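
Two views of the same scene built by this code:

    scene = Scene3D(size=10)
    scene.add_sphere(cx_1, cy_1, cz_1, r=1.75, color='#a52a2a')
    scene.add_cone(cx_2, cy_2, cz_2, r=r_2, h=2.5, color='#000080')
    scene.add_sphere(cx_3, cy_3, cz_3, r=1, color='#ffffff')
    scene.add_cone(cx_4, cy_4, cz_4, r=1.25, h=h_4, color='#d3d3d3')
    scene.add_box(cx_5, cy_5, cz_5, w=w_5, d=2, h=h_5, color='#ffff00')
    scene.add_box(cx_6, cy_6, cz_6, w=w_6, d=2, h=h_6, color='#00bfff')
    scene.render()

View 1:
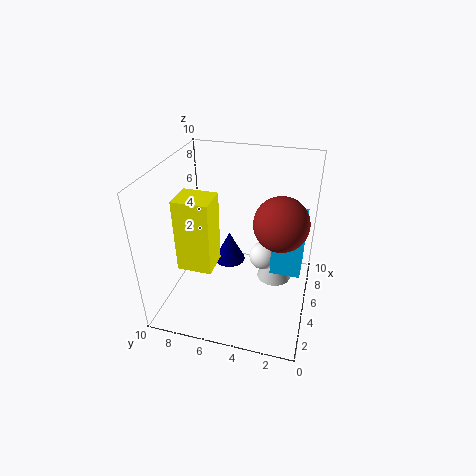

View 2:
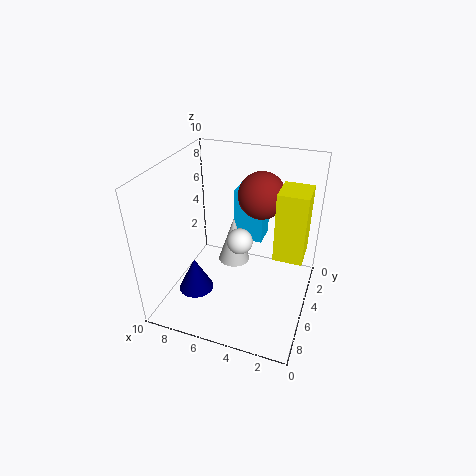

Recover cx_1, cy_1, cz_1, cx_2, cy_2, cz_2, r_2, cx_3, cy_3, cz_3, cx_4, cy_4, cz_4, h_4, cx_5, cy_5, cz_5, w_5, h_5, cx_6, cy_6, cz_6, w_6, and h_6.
cx_1 = 4.25
cy_1 = 2
cz_1 = 7
cx_2 = 7.75
cy_2 = 6.5
cz_2 = 1
r_2 = 1.25
cx_3 = 5.5
cy_3 = 3.25
cz_3 = 3.5
cx_4 = 6.25
cy_4 = 2.5
cz_4 = 1.25
h_4 = 3.75
cx_5 = 0.25
cy_5 = 5.25
cz_5 = 5.5
w_5 = 1.75
h_5 = 4.25
cx_6 = 4
cy_6 = 0.5
cz_6 = 3.25
w_6 = 2.25
h_6 = 4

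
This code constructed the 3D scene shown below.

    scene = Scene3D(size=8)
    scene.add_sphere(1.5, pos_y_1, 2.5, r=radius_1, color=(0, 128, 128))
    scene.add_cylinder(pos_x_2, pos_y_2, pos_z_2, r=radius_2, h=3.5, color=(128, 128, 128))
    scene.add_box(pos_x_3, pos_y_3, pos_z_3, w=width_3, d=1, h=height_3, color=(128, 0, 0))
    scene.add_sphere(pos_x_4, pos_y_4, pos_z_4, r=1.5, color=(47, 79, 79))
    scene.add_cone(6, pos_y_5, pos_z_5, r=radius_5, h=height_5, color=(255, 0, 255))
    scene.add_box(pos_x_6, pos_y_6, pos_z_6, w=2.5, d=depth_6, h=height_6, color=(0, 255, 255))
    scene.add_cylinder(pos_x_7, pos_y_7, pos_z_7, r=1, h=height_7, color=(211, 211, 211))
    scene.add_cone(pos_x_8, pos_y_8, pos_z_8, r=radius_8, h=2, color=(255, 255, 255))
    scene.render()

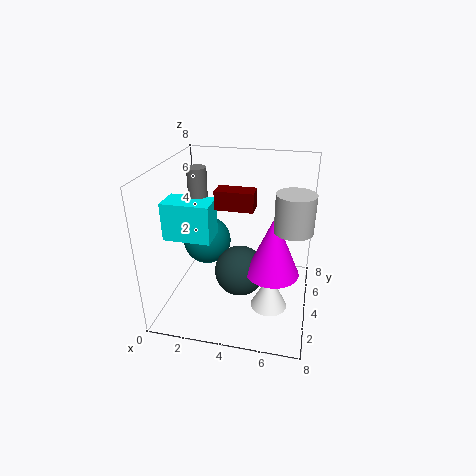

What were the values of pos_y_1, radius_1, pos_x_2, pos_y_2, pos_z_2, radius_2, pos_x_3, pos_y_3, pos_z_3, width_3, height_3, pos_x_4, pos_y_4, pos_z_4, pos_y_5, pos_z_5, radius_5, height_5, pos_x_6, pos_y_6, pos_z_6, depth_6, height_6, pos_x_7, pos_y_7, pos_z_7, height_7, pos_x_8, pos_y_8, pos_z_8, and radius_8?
pos_y_1 = 6; radius_1 = 1.5; pos_x_2 = 2; pos_y_2 = 3.5; pos_z_2 = 4.5; radius_2 = 0.5; pos_x_3 = 3; pos_y_3 = 3; pos_z_3 = 6; width_3 = 2; height_3 = 1; pos_x_4 = 4; pos_y_4 = 4.5; pos_z_4 = 1.5; pos_y_5 = 4; pos_z_5 = 2; radius_5 = 1.5; height_5 = 3.5; pos_x_6 = 0.5; pos_y_6 = 2; pos_z_6 = 4.5; depth_6 = 1.5; height_6 = 2; pos_x_7 = 7; pos_y_7 = 3.5; pos_z_7 = 5; height_7 = 2; pos_x_8 = 6; pos_y_8 = 3; pos_z_8 = 0.5; radius_8 = 1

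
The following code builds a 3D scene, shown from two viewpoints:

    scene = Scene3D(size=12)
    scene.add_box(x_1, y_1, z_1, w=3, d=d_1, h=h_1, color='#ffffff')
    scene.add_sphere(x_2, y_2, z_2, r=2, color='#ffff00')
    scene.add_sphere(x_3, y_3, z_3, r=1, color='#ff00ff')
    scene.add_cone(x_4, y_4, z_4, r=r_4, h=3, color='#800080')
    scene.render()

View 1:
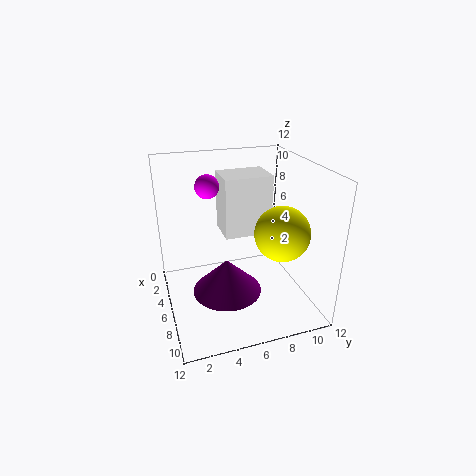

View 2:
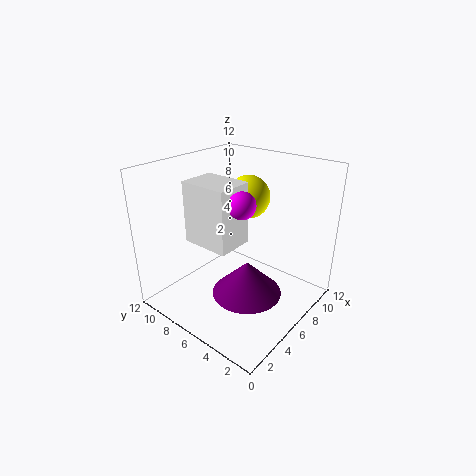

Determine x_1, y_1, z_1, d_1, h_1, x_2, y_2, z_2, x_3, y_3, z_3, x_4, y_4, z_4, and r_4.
x_1 = 3
y_1 = 5
z_1 = 6
d_1 = 4
h_1 = 5
x_2 = 10
y_2 = 8
z_2 = 8
x_3 = 4
y_3 = 4
z_3 = 10
x_4 = 6
y_4 = 5
z_4 = 1
r_4 = 3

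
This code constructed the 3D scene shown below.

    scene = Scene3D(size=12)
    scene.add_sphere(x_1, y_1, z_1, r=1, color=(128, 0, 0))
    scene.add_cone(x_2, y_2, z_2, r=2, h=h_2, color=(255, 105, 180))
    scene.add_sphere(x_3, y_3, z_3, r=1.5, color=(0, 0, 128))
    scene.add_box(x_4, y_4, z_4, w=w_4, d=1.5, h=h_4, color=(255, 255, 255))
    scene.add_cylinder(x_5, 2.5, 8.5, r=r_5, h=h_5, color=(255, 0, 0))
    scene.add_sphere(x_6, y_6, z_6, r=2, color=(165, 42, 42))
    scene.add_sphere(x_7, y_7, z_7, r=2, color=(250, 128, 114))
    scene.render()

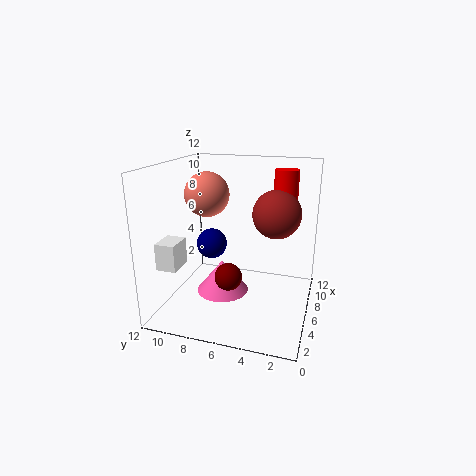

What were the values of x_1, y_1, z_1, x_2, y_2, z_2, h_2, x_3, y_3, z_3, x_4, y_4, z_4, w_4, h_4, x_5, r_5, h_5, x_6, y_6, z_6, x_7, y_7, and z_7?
x_1 = 2
y_1 = 5.5
z_1 = 4.5
x_2 = 3.5
y_2 = 6.5
z_2 = 2.5
h_2 = 2.5
x_3 = 10
y_3 = 10
z_3 = 3.5
x_4 = 0.5
y_4 = 9
z_4 = 5
w_4 = 2
h_4 = 2
x_5 = 8
r_5 = 1
h_5 = 3
x_6 = 7
y_6 = 3
z_6 = 8
x_7 = 8
y_7 = 9.5
z_7 = 9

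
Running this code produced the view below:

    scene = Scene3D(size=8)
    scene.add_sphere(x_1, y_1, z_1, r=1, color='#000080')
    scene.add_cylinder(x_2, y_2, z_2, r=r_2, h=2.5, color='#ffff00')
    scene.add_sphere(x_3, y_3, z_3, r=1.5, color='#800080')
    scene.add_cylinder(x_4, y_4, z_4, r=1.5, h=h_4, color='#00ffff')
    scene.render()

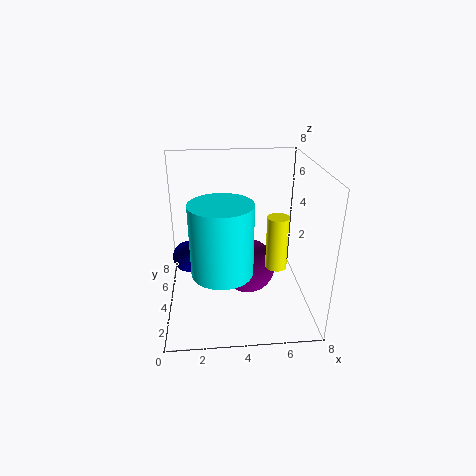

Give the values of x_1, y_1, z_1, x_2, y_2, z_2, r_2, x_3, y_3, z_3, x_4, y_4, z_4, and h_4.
x_1 = 1; y_1 = 6.5; z_1 = 1.5; x_2 = 5.5; y_2 = 1; z_2 = 4; r_2 = 0.5; x_3 = 4.5; y_3 = 3.5; z_3 = 2.5; x_4 = 3; y_4 = 1.5; z_4 = 3.5; h_4 = 3.5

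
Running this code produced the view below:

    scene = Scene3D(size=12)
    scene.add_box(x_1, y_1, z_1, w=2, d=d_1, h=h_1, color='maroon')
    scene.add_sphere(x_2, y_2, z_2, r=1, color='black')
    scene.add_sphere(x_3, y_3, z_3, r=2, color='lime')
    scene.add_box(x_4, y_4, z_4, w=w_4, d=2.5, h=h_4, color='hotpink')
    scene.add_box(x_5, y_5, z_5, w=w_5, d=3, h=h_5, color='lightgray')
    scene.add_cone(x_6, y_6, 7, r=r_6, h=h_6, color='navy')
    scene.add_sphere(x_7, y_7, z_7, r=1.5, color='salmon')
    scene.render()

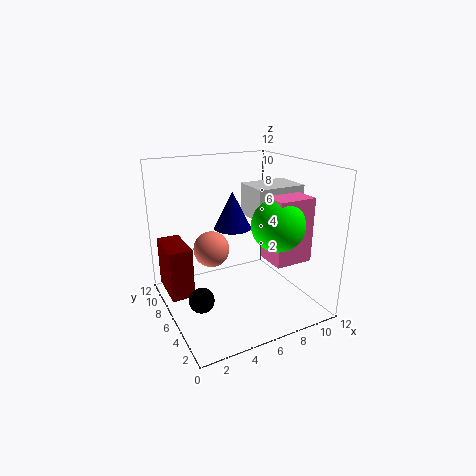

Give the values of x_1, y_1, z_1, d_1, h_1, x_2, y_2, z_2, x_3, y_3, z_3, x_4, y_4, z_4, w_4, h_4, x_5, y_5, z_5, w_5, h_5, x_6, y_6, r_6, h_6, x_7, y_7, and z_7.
x_1 = 0.5
y_1 = 7.5
z_1 = 0.5
d_1 = 4
h_1 = 4.5
x_2 = 2
y_2 = 4.5
z_2 = 2
x_3 = 7.5
y_3 = 2.5
z_3 = 8
x_4 = 7
y_4 = 1.5
z_4 = 5
w_4 = 3
h_4 = 5
x_5 = 6.5
y_5 = 3.5
z_5 = 8
w_5 = 4
h_5 = 2.5
x_6 = 5.5
y_6 = 6
r_6 = 1.5
h_6 = 3
x_7 = 4
y_7 = 7
z_7 = 5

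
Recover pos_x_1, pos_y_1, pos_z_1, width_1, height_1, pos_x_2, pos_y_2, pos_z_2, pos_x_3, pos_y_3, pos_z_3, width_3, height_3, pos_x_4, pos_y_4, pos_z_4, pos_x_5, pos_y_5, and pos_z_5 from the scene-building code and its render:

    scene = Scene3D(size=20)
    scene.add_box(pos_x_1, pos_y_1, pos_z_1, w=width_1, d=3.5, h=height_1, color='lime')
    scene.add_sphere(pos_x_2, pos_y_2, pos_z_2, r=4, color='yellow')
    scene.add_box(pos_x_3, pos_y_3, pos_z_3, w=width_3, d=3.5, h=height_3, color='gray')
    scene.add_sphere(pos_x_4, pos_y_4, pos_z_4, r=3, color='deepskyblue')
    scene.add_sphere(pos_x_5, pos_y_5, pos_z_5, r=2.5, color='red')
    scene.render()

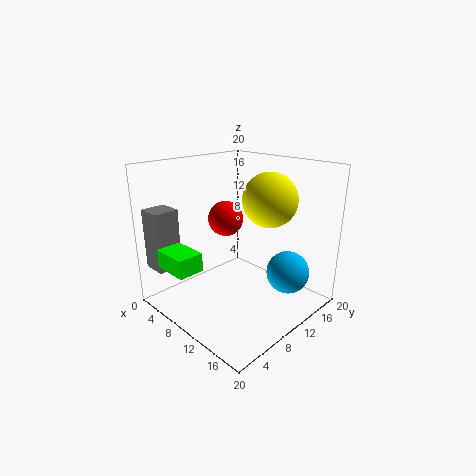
pos_x_1 = 4.5, pos_y_1 = 0.5, pos_z_1 = 7, width_1 = 5, height_1 = 2.5, pos_x_2 = 11, pos_y_2 = 15.5, pos_z_2 = 14.5, pos_x_3 = 0.5, pos_y_3 = 1, pos_z_3 = 5.5, width_3 = 3.5, height_3 = 8.5, pos_x_4 = 15.5, pos_y_4 = 14.5, pos_z_4 = 5, pos_x_5 = 7, pos_y_5 = 10.5, pos_z_5 = 12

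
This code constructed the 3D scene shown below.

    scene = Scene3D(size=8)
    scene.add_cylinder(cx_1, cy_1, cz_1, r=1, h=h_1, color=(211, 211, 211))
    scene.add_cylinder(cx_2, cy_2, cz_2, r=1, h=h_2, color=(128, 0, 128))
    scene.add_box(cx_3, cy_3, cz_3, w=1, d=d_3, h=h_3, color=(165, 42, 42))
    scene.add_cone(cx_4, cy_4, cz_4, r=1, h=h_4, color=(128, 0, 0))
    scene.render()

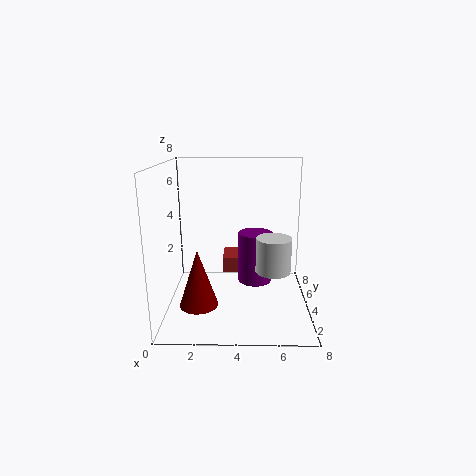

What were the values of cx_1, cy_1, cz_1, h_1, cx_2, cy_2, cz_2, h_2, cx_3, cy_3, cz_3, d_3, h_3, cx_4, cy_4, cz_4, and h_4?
cx_1 = 6; cy_1 = 4; cz_1 = 2; h_1 = 2; cx_2 = 5; cy_2 = 5; cz_2 = 1; h_2 = 3; cx_3 = 3; cy_3 = 6; cz_3 = 1; d_3 = 2; h_3 = 1; cx_4 = 2; cy_4 = 2; cz_4 = 1; h_4 = 3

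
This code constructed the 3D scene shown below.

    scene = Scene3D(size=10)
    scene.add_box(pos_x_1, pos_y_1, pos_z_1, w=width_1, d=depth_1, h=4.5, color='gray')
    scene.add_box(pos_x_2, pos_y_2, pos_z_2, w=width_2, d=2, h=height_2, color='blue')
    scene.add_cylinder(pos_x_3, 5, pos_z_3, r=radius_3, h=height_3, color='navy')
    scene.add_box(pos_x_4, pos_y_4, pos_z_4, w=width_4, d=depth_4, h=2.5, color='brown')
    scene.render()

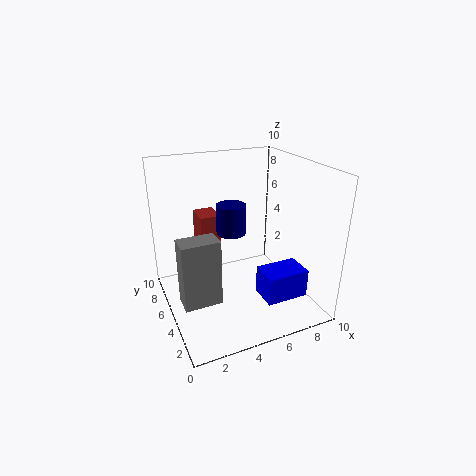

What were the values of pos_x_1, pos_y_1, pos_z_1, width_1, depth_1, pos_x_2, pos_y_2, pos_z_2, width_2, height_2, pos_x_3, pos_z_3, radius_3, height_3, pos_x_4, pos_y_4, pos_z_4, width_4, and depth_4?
pos_x_1 = 0.5; pos_y_1 = 3; pos_z_1 = 1.5; width_1 = 2.5; depth_1 = 1.5; pos_x_2 = 6; pos_y_2 = 2; pos_z_2 = 1; width_2 = 3; height_2 = 2; pos_x_3 = 4.5; pos_z_3 = 5.5; radius_3 = 1; height_3 = 2; pos_x_4 = 3; pos_y_4 = 7; pos_z_4 = 3.5; width_4 = 1.5; depth_4 = 2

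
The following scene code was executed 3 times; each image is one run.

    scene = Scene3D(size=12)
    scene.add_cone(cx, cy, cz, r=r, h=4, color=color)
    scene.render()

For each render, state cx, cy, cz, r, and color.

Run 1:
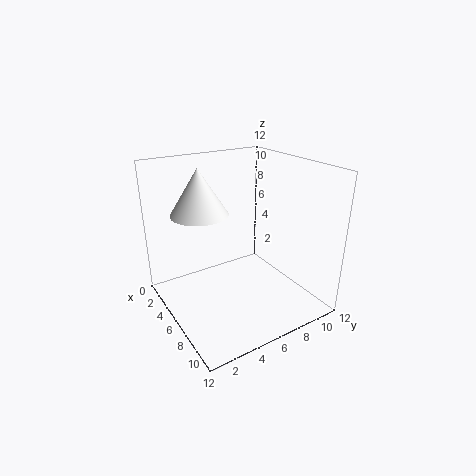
cx = 3
cy = 4
cz = 7.5
r = 2.5
color = 'white'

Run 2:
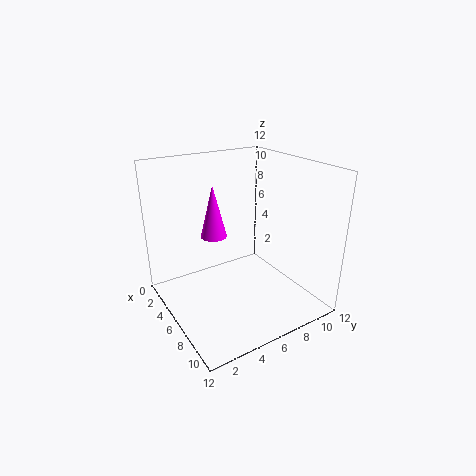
cx = 6.5
cy = 3.5
cz = 7
r = 1
color = 'magenta'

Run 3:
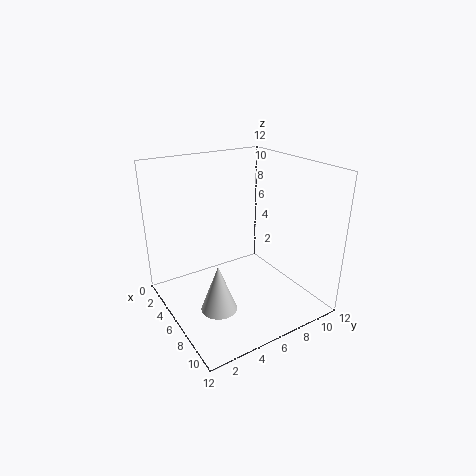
cx = 7
cy = 3.5
cz = 0.5
r = 1.5
color = 'lightgray'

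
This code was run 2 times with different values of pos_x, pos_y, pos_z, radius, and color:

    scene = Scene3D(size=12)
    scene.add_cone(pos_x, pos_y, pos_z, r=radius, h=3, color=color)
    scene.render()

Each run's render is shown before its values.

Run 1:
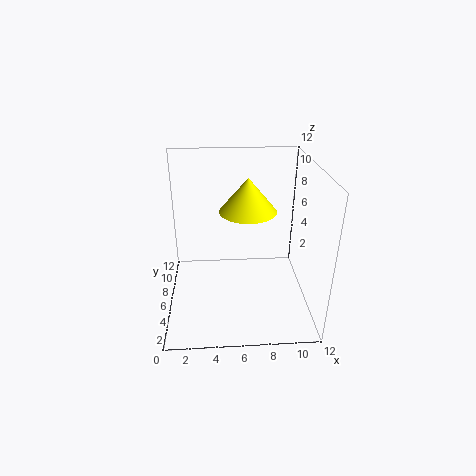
pos_x = 7, pos_y = 8, pos_z = 7.5, radius = 2.5, color = 'yellow'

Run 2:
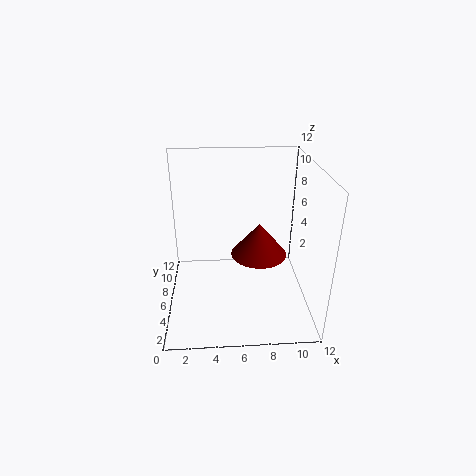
pos_x = 8, pos_y = 7.5, pos_z = 3.5, radius = 2.5, color = 'maroon'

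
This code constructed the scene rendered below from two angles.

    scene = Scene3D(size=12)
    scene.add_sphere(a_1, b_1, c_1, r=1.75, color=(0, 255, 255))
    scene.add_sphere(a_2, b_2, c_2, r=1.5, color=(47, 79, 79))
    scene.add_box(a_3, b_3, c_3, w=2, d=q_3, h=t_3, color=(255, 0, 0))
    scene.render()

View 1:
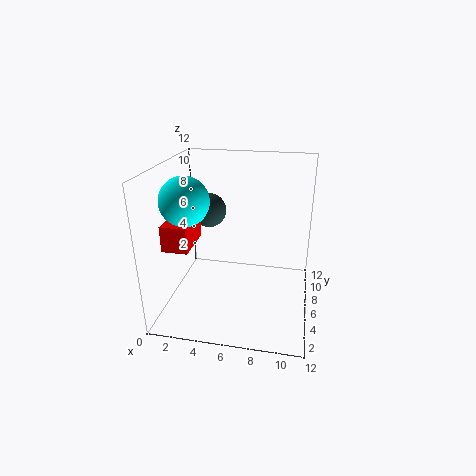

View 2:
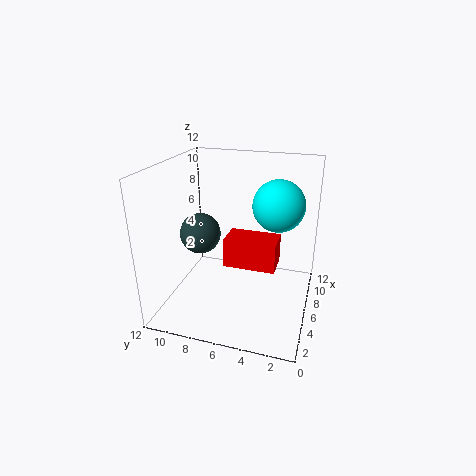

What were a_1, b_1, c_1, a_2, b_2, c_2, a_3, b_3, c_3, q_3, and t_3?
a_1 = 3
b_1 = 2.25
c_1 = 10.25
a_2 = 3
b_2 = 8
c_2 = 7.5
a_3 = 1
b_3 = 2
c_3 = 6.25
q_3 = 3.5
t_3 = 2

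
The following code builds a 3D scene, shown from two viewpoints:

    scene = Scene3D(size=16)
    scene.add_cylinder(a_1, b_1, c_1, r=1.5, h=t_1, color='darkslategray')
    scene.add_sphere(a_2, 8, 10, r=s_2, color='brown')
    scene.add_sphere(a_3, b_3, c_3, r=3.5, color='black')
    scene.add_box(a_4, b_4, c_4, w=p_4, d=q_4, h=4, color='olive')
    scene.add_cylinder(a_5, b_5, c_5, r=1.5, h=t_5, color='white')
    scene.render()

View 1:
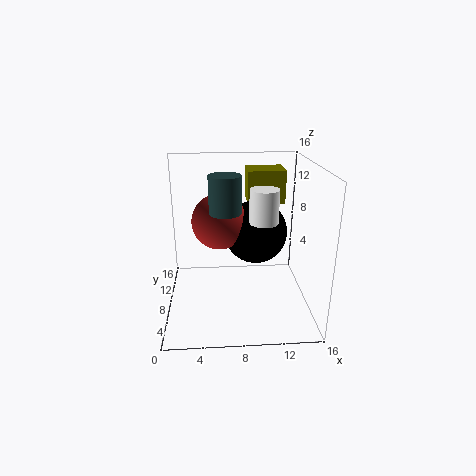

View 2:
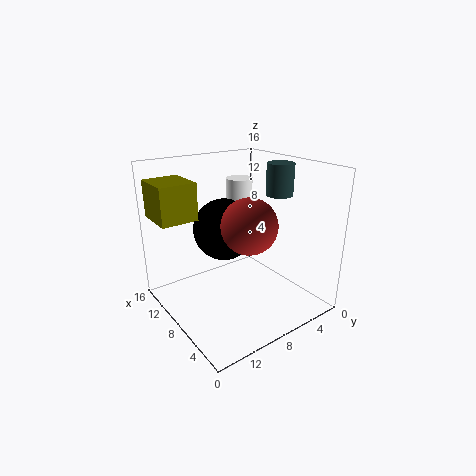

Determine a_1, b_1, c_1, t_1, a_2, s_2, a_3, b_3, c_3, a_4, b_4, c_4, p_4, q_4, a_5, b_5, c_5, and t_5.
a_1 = 6.5; b_1 = 3.5; c_1 = 12.5; t_1 = 3.5; a_2 = 6; s_2 = 3; a_3 = 10; b_3 = 8.5; c_3 = 8.5; a_4 = 9.5; b_4 = 12; c_4 = 10.5; p_4 = 4.5; q_4 = 4; a_5 = 10.5; b_5 = 6; c_5 = 10.5; t_5 = 3.5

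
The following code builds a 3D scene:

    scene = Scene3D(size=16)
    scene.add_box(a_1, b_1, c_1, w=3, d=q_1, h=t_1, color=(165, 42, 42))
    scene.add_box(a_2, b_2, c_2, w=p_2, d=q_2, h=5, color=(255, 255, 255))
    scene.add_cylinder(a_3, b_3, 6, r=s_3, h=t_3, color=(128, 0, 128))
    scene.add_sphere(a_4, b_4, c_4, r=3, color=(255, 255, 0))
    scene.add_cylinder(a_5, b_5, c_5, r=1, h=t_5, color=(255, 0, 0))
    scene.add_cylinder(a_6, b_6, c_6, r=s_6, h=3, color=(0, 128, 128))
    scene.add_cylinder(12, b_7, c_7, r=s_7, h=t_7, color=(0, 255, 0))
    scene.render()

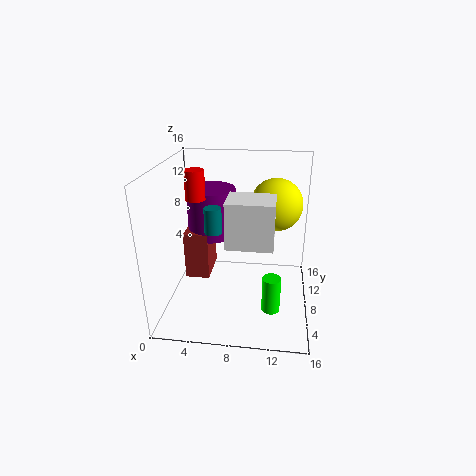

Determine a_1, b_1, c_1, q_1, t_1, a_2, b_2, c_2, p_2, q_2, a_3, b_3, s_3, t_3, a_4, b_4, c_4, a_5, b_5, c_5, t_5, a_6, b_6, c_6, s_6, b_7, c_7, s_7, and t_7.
a_1 = 1
b_1 = 10
c_1 = 1
q_1 = 5
t_1 = 6
a_2 = 7
b_2 = 5
c_2 = 8
p_2 = 5
q_2 = 4
a_3 = 4
b_3 = 13
s_3 = 3
t_3 = 6
a_4 = 12
b_4 = 11
c_4 = 11
a_5 = 4
b_5 = 6
c_5 = 13
t_5 = 3
a_6 = 5
b_6 = 9
c_6 = 8
s_6 = 1
b_7 = 5
c_7 = 1
s_7 = 1
t_7 = 4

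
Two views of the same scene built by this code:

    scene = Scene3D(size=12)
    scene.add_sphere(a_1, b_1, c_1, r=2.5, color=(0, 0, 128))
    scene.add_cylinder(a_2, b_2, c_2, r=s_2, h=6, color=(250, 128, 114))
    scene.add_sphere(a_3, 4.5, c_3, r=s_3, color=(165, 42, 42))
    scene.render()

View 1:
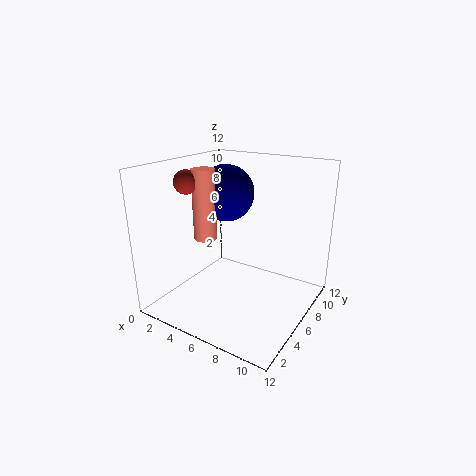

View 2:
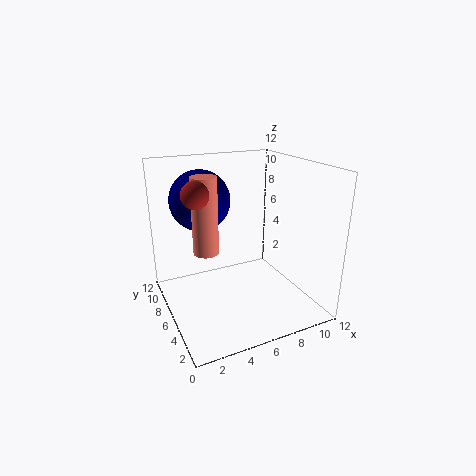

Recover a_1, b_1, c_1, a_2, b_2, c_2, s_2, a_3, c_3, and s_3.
a_1 = 3.5
b_1 = 8
c_1 = 9
a_2 = 3
b_2 = 5.5
c_2 = 5.5
s_2 = 1
a_3 = 2
c_3 = 10.5
s_3 = 1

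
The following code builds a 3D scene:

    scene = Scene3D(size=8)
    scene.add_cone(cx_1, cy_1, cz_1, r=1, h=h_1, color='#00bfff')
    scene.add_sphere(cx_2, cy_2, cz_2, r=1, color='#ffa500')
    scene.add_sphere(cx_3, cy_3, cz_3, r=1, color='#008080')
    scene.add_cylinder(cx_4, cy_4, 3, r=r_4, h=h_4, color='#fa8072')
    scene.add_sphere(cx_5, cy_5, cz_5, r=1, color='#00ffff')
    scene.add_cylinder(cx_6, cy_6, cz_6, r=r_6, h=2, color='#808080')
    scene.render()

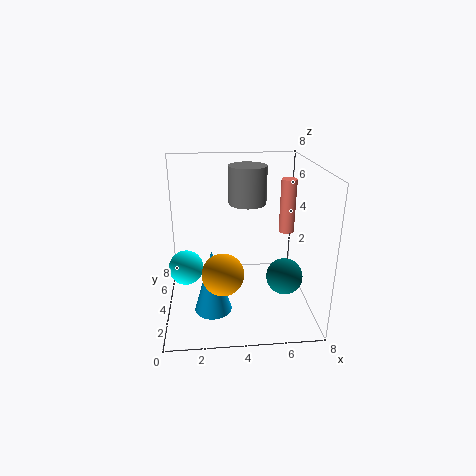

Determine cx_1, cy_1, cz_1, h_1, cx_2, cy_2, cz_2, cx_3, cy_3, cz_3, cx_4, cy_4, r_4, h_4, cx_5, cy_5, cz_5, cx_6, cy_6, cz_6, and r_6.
cx_1 = 2.5; cy_1 = 2.5; cz_1 = 0.5; h_1 = 3.5; cx_2 = 3; cy_2 = 1; cz_2 = 3.5; cx_3 = 6.5; cy_3 = 3; cz_3 = 2; cx_4 = 7.5; cy_4 = 7; r_4 = 0.5; h_4 = 3.5; cx_5 = 1; cy_5 = 4.5; cz_5 = 2; cx_6 = 4.5; cy_6 = 4; cz_6 = 6; r_6 = 1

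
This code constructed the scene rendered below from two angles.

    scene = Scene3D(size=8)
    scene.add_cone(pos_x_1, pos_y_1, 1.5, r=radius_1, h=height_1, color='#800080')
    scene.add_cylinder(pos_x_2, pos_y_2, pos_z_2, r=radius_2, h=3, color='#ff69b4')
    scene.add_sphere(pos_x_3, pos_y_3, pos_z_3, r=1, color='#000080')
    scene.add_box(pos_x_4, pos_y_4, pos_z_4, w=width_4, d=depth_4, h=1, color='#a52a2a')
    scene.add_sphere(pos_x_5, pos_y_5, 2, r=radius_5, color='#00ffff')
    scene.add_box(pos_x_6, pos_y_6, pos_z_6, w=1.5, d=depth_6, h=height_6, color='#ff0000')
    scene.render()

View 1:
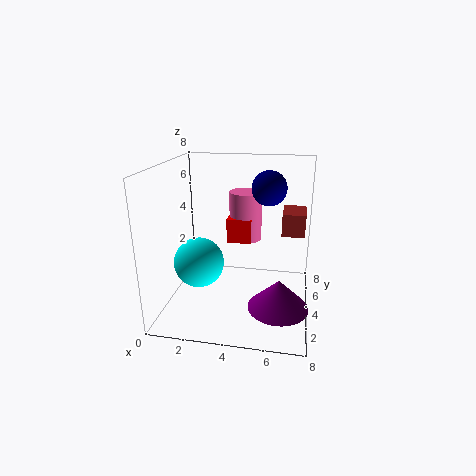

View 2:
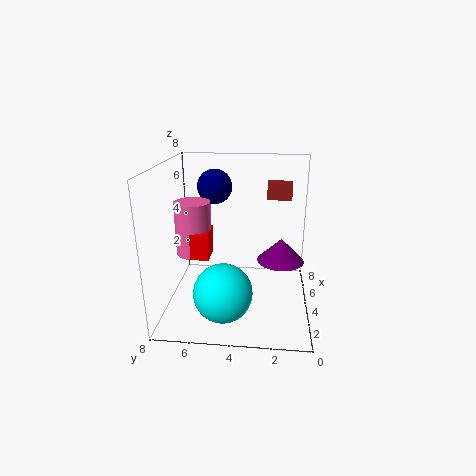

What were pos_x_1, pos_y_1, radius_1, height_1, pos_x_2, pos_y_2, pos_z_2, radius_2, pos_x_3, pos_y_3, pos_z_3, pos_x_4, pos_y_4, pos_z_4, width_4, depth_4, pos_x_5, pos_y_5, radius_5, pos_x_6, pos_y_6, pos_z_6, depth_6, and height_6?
pos_x_1 = 6.5
pos_y_1 = 1.5
radius_1 = 1.5
height_1 = 1.5
pos_x_2 = 4
pos_y_2 = 6.5
pos_z_2 = 3
radius_2 = 1
pos_x_3 = 5.5
pos_y_3 = 5.5
pos_z_3 = 6.5
pos_x_4 = 6.5
pos_y_4 = 1
pos_z_4 = 5.5
width_4 = 1
depth_4 = 1.5
pos_x_5 = 1.5
pos_y_5 = 4.5
radius_5 = 1.5
pos_x_6 = 3
pos_y_6 = 5.5
pos_z_6 = 3
depth_6 = 1
height_6 = 1.5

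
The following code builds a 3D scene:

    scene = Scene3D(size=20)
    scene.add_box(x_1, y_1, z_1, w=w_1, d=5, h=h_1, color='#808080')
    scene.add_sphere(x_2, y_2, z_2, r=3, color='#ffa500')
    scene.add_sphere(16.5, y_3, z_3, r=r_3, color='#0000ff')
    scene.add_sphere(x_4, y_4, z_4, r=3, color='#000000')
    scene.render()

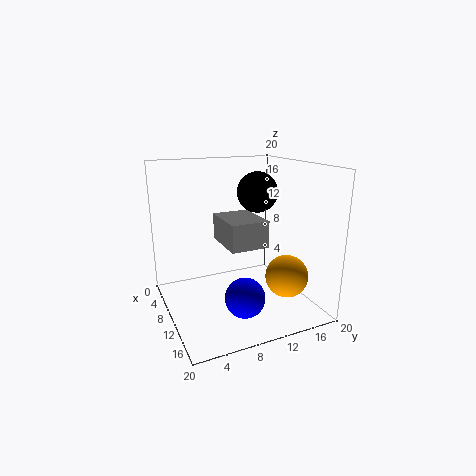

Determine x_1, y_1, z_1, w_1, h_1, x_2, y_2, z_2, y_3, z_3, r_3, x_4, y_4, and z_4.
x_1 = 8.5, y_1 = 7, z_1 = 10, w_1 = 6.5, h_1 = 3.5, x_2 = 13.5, y_2 = 16, z_2 = 4.5, y_3 = 8, z_3 = 4.5, r_3 = 2.5, x_4 = 7, y_4 = 14.5, z_4 = 15.5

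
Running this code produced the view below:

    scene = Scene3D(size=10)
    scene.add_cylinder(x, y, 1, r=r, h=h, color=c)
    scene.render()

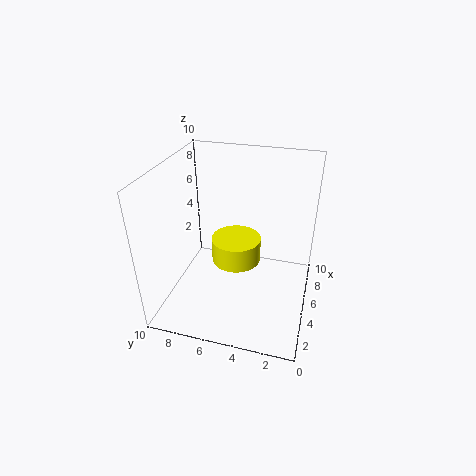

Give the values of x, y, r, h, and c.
x = 8, y = 6, r = 2, h = 2, c = 'yellow'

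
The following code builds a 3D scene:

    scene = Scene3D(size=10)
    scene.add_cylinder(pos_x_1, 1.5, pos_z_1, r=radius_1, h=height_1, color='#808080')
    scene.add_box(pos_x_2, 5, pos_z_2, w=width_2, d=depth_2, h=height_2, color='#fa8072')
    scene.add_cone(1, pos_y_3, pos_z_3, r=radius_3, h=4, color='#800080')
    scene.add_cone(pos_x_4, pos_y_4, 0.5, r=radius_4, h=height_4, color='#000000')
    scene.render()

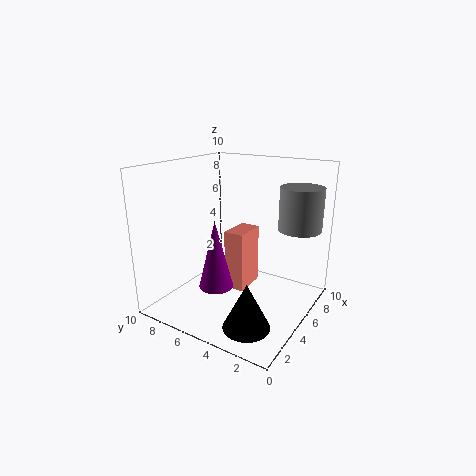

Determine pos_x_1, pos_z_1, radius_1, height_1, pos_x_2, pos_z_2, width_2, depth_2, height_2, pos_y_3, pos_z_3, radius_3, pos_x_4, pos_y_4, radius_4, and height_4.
pos_x_1 = 7.5, pos_z_1 = 5.5, radius_1 = 1.5, height_1 = 3, pos_x_2 = 5.5, pos_z_2 = 0.5, width_2 = 2.5, depth_2 = 1.5, height_2 = 4.5, pos_y_3 = 4, pos_z_3 = 3.5, radius_3 = 1, pos_x_4 = 2, pos_y_4 = 2.5, radius_4 = 1.5, height_4 = 3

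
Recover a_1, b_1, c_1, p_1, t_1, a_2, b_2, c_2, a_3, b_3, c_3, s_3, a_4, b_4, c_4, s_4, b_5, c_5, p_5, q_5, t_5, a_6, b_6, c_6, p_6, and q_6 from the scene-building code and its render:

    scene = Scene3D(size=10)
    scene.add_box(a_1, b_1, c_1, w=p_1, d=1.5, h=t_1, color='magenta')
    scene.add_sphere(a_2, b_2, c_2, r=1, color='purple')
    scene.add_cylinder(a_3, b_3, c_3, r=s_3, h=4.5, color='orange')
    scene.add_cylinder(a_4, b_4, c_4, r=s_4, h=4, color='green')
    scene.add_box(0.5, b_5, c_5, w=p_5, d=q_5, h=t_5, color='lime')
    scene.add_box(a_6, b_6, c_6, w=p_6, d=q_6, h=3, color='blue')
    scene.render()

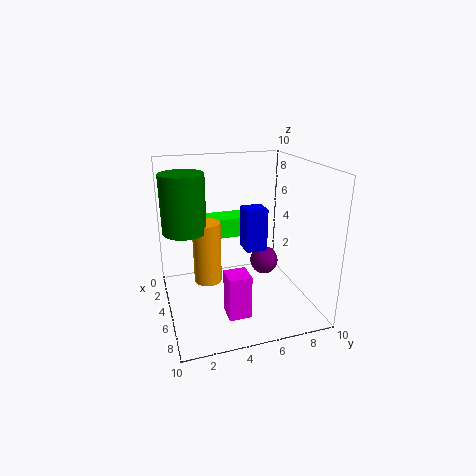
a_1 = 6.5; b_1 = 3.5; c_1 = 0.5; p_1 = 1.5; t_1 = 3; a_2 = 5; b_2 = 7; c_2 = 3; a_3 = 4; b_3 = 3; c_3 = 1.5; s_3 = 1; a_4 = 4; b_4 = 1.5; c_4 = 5.5; s_4 = 1.5; b_5 = 3.5; c_5 = 4; p_5 = 2; q_5 = 3.5; t_5 = 1.5; a_6 = 4; b_6 = 5.5; c_6 = 4; p_6 = 1.5; q_6 = 1.5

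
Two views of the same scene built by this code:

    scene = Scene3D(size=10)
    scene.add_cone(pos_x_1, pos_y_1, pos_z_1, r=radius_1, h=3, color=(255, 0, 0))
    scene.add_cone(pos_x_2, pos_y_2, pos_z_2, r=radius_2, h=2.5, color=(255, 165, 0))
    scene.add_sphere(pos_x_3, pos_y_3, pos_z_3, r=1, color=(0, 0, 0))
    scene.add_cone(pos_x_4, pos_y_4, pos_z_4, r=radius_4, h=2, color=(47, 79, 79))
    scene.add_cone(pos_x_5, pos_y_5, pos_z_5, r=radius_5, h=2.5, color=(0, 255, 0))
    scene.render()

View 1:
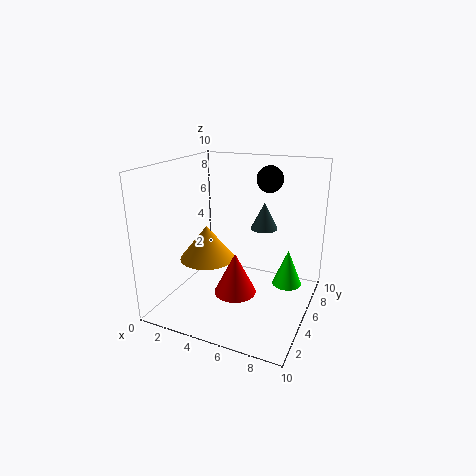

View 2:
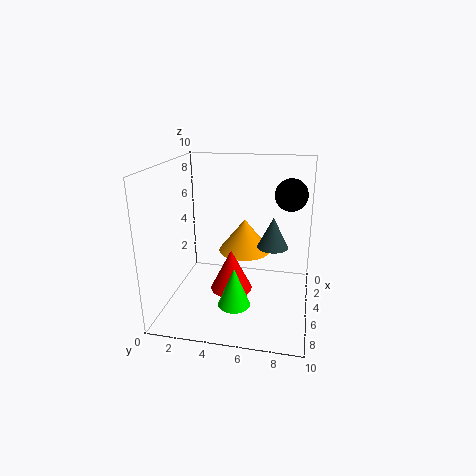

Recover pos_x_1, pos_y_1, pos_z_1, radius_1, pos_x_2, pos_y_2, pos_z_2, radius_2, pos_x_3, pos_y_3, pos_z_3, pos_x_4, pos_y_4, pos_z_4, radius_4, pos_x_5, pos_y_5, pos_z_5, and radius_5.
pos_x_1 = 5; pos_y_1 = 4.5; pos_z_1 = 1; radius_1 = 1.5; pos_x_2 = 2.5; pos_y_2 = 5; pos_z_2 = 3; radius_2 = 2; pos_x_3 = 6; pos_y_3 = 8.5; pos_z_3 = 8.5; pos_x_4 = 6; pos_y_4 = 7.5; pos_z_4 = 5; radius_4 = 1; pos_x_5 = 8.5; pos_y_5 = 5.5; pos_z_5 = 2; radius_5 = 1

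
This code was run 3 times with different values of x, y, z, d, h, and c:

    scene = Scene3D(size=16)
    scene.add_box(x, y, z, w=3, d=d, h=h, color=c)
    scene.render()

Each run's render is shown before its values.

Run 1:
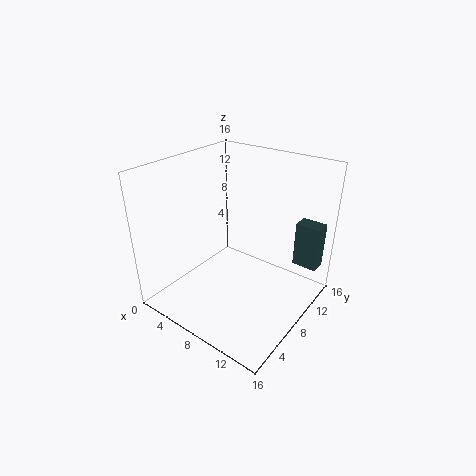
x = 12; y = 14; z = 3; d = 2; h = 5.5; c = 'darkslategray'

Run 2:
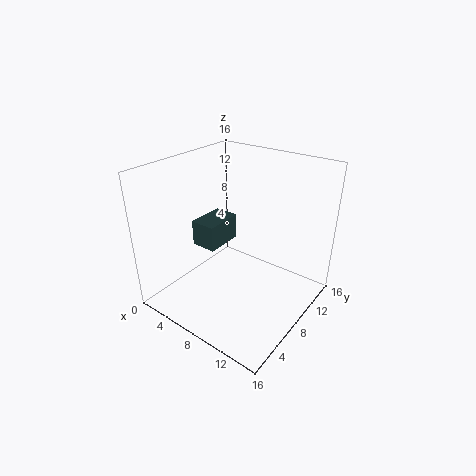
x = 2.5; y = 6.5; z = 6; d = 4.5; h = 3; c = 'darkslategray'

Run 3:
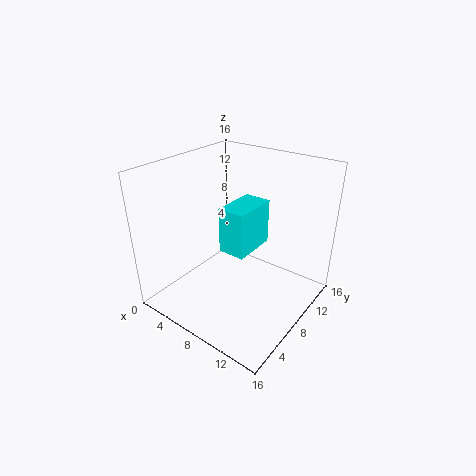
x = 7; y = 6; z = 7; d = 5; h = 5; c = 'cyan'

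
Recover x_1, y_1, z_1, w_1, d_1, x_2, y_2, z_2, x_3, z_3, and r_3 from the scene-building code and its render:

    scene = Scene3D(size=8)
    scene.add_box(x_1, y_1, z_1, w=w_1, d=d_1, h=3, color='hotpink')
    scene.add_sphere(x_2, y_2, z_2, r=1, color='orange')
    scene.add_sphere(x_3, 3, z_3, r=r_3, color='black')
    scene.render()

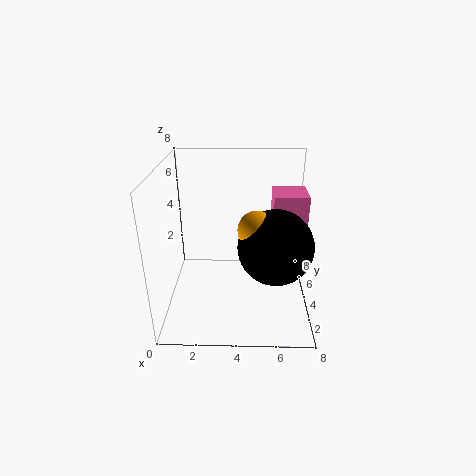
x_1 = 6, y_1 = 5, z_1 = 3, w_1 = 2, d_1 = 2, x_2 = 5, y_2 = 3, z_2 = 5, x_3 = 6, z_3 = 4, r_3 = 2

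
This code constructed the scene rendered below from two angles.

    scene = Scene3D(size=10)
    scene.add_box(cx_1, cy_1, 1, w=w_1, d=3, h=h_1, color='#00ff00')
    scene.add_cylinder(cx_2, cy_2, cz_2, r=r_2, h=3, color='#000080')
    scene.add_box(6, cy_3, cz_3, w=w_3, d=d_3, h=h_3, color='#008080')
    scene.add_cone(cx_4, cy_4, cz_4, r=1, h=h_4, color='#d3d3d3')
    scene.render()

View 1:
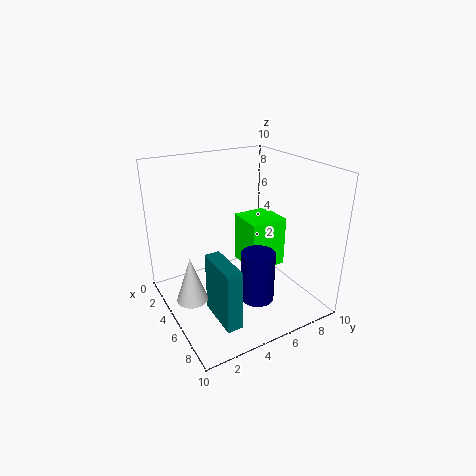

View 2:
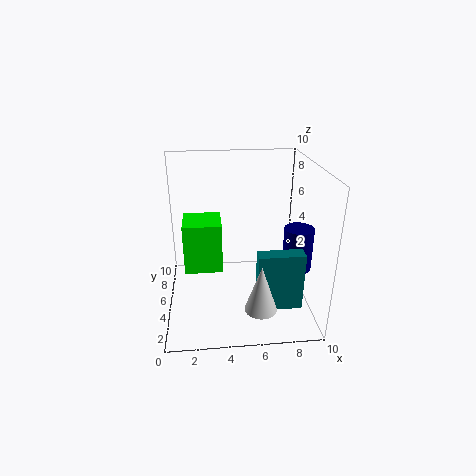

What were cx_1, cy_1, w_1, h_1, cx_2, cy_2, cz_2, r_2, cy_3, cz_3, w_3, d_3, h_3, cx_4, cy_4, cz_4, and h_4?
cx_1 = 1, cy_1 = 7, w_1 = 3, h_1 = 4, cx_2 = 9, cy_2 = 4, cz_2 = 3, r_2 = 1, cy_3 = 2, cz_3 = 1, w_3 = 3, d_3 = 1, h_3 = 4, cx_4 = 6, cy_4 = 1, cz_4 = 2, h_4 = 3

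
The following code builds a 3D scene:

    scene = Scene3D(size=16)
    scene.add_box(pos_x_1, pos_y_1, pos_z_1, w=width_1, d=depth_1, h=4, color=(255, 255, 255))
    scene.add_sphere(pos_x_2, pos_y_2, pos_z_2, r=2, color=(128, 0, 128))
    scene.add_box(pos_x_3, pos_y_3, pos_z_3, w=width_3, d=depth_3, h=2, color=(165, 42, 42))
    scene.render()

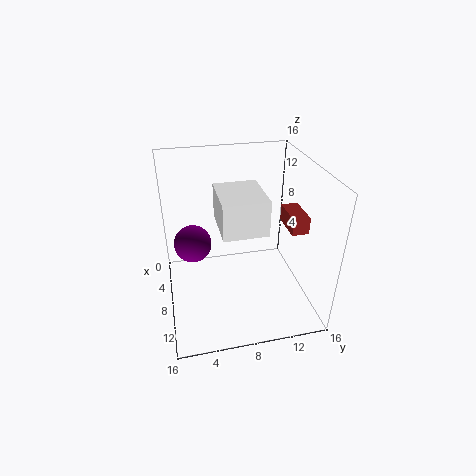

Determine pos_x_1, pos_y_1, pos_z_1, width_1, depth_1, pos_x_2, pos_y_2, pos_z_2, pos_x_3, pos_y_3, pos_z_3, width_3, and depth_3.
pos_x_1 = 4
pos_y_1 = 6
pos_z_1 = 9
width_1 = 6
depth_1 = 5
pos_x_2 = 8
pos_y_2 = 3
pos_z_2 = 8
pos_x_3 = 5
pos_y_3 = 14
pos_z_3 = 8
width_3 = 4
depth_3 = 2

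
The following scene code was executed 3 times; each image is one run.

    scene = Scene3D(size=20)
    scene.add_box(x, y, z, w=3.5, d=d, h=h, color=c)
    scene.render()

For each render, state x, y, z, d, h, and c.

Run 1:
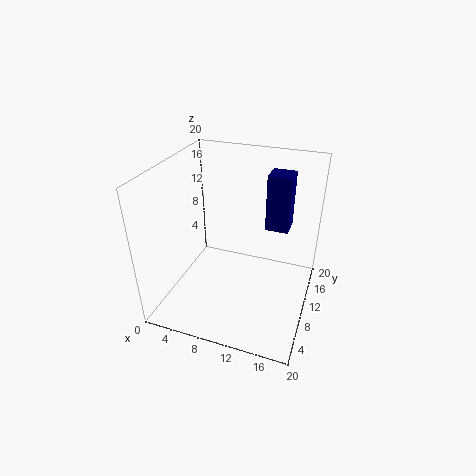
x = 12.5
y = 15
z = 9
d = 3.5
h = 8.5
c = 'navy'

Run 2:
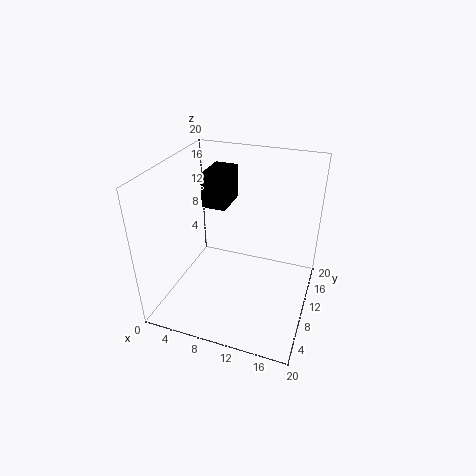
x = 4
y = 11.5
z = 13
d = 5.5
h = 5
c = 'black'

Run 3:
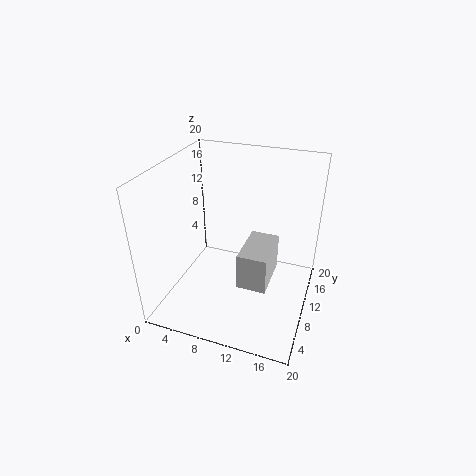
x = 12.5
y = 2.5
z = 8
d = 6
h = 4.5
c = 'lightgray'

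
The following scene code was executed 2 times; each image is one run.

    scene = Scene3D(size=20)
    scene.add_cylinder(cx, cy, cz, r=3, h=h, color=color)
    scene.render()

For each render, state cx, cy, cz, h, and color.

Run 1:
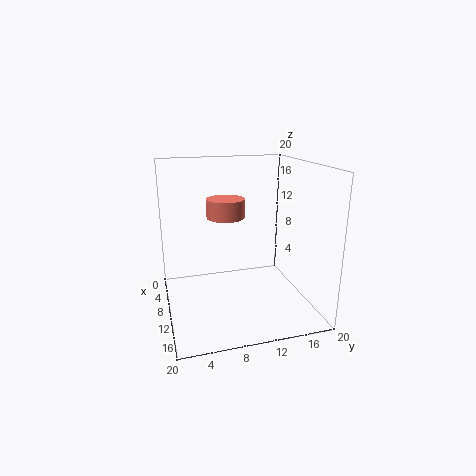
cx = 3
cy = 10
cz = 11
h = 3
color = 'salmon'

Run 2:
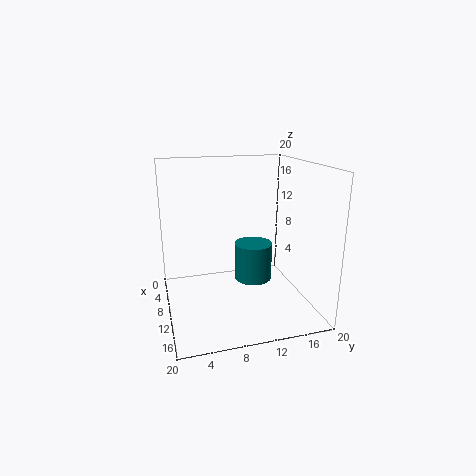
cx = 5
cy = 14
cz = 1
h = 6
color = 'teal'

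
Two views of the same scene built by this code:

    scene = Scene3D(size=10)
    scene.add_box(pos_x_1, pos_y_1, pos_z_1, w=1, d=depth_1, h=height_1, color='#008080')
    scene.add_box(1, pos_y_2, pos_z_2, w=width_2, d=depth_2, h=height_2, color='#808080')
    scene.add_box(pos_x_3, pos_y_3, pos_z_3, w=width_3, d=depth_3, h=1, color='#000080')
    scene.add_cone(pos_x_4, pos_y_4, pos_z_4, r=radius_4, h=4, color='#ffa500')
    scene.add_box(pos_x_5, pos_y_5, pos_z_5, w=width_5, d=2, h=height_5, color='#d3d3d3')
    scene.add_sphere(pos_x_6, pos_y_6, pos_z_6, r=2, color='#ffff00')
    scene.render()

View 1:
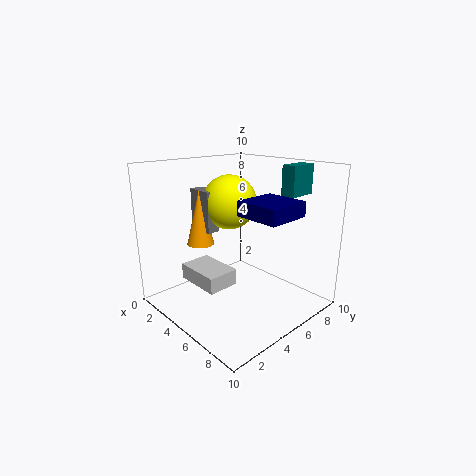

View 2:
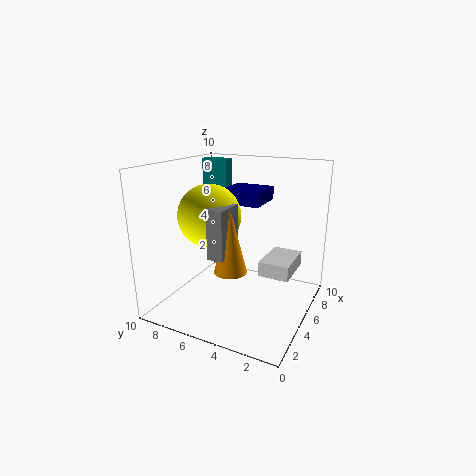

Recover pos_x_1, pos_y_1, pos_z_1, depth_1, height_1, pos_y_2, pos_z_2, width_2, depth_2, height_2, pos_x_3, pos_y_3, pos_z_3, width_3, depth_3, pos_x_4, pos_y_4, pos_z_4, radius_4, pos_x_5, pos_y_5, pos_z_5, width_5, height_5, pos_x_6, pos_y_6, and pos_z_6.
pos_x_1 = 7; pos_y_1 = 7; pos_z_1 = 8; depth_1 = 2; height_1 = 2; pos_y_2 = 4; pos_z_2 = 5; width_2 = 2; depth_2 = 1; height_2 = 3; pos_x_3 = 6; pos_y_3 = 4; pos_z_3 = 7; width_3 = 3; depth_3 = 3; pos_x_4 = 2; pos_y_4 = 4; pos_z_4 = 4; radius_4 = 1; pos_x_5 = 4; pos_y_5 = 1; pos_z_5 = 3; width_5 = 3; height_5 = 1; pos_x_6 = 3; pos_y_6 = 6; pos_z_6 = 7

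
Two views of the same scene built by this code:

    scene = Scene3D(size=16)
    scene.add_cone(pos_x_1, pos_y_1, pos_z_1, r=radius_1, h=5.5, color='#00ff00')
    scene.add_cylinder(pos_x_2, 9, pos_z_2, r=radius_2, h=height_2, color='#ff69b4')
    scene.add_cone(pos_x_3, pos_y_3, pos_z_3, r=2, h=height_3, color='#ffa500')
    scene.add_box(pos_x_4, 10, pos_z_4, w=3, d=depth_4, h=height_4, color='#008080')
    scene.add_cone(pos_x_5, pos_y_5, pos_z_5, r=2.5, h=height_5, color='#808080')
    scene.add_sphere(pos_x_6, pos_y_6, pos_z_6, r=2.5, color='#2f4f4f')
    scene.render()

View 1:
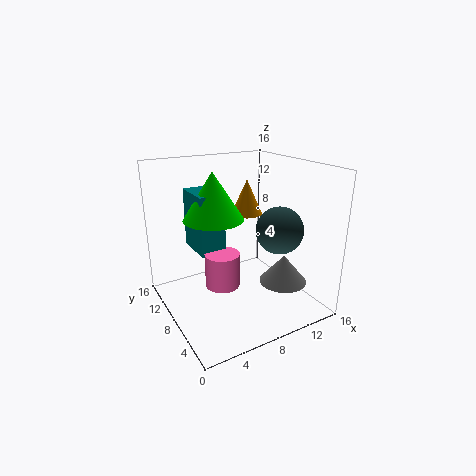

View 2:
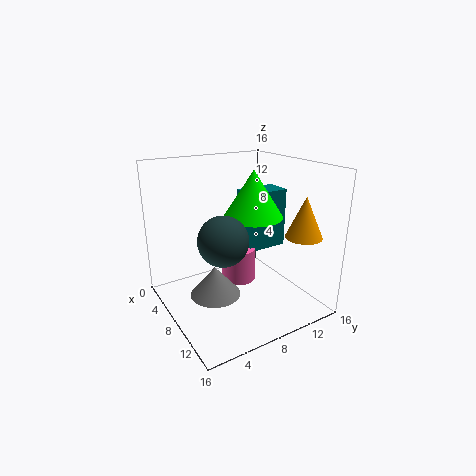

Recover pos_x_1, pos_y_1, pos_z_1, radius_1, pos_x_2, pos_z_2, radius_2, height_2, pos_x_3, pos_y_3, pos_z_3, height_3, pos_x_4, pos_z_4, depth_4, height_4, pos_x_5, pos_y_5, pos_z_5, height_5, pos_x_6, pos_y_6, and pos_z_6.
pos_x_1 = 6.5
pos_y_1 = 11
pos_z_1 = 9.5
radius_1 = 3.5
pos_x_2 = 6.5
pos_z_2 = 2
radius_2 = 2
height_2 = 4
pos_x_3 = 12.5
pos_y_3 = 13.5
pos_z_3 = 8.5
height_3 = 4.5
pos_x_4 = 4.5
pos_z_4 = 5.5
depth_4 = 5
height_4 = 7
pos_x_5 = 11
pos_y_5 = 3.5
pos_z_5 = 4
height_5 = 3
pos_x_6 = 11
pos_y_6 = 4.5
pos_z_6 = 9.5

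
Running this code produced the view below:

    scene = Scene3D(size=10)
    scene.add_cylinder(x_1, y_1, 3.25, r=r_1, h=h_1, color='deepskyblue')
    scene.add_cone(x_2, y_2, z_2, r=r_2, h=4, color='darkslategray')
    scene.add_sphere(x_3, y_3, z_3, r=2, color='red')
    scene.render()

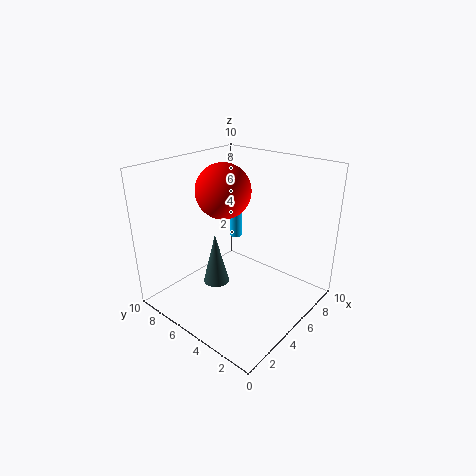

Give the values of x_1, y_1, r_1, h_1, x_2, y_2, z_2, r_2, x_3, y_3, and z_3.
x_1 = 8
y_1 = 7.75
r_1 = 0.5
h_1 = 4.25
x_2 = 5
y_2 = 7.25
z_2 = 0.5
r_2 = 1
x_3 = 5.75
y_3 = 7
z_3 = 7.75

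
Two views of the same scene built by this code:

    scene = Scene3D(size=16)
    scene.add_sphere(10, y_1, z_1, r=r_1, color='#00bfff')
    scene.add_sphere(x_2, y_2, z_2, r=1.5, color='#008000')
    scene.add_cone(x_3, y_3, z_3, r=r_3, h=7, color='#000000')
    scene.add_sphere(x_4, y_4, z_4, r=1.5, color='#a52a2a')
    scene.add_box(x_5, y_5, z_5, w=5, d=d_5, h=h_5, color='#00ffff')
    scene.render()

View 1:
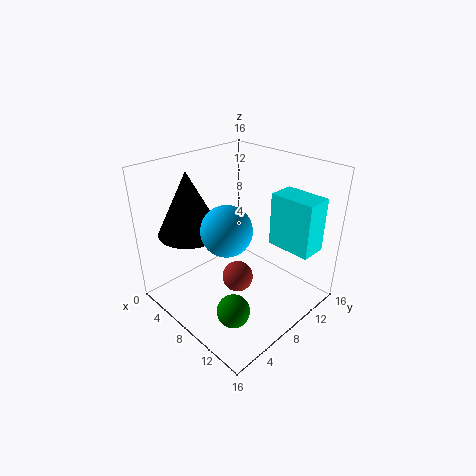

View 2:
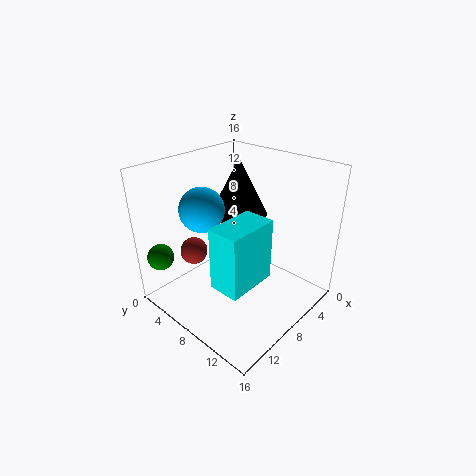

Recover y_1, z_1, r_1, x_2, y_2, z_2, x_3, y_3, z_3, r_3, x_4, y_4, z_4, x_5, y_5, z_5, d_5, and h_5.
y_1 = 4.5, z_1 = 11, r_1 = 2.5, x_2 = 14, y_2 = 1.5, z_2 = 5.5, x_3 = 4, y_3 = 4.5, z_3 = 8.5, r_3 = 3.5, x_4 = 11.5, y_4 = 4.5, z_4 = 6.5, x_5 = 10, y_5 = 11, z_5 = 7, d_5 = 3, h_5 = 6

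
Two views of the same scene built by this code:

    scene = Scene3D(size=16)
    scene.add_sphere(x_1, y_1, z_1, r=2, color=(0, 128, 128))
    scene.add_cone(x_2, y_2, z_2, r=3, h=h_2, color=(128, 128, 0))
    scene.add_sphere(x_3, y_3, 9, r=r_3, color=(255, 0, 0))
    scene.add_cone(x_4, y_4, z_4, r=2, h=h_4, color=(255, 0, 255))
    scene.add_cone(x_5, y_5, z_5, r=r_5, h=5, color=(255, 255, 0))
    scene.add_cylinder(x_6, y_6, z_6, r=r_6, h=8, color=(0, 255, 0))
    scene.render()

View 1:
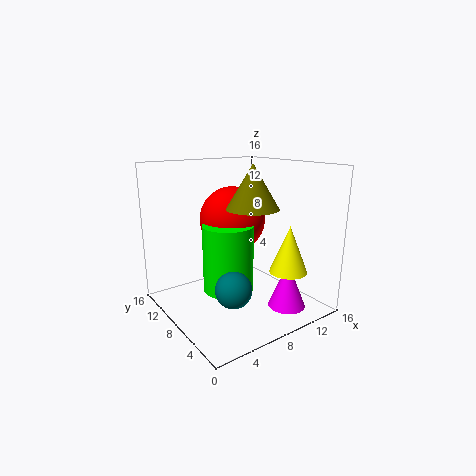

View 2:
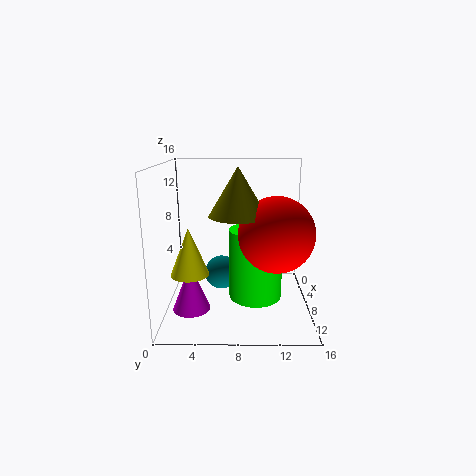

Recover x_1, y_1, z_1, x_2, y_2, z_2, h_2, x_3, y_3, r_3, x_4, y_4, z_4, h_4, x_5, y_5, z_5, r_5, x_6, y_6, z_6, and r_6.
x_1 = 6, y_1 = 6, z_1 = 3, x_2 = 10, y_2 = 8, z_2 = 11, h_2 = 5, x_3 = 10, y_3 = 12, r_3 = 4, x_4 = 11, y_4 = 3, z_4 = 1, h_4 = 5, x_5 = 11, y_5 = 3, z_5 = 5, r_5 = 2, x_6 = 8, y_6 = 10, z_6 = 1, r_6 = 3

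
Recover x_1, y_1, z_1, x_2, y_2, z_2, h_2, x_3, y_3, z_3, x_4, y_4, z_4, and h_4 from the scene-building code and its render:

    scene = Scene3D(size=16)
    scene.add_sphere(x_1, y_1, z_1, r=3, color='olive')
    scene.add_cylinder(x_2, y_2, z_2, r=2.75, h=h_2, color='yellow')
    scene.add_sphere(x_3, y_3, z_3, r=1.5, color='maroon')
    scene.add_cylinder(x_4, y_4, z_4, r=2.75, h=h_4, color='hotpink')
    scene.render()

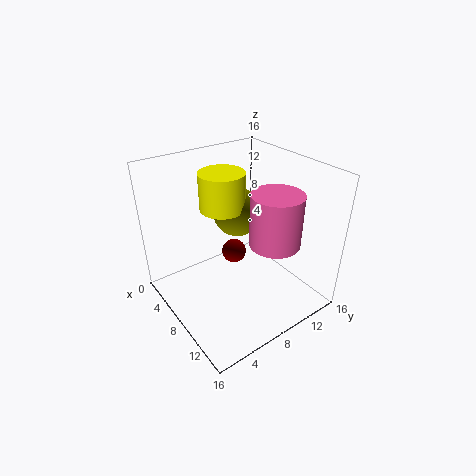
x_1 = 3.75; y_1 = 11; z_1 = 8.5; x_2 = 3.5; y_2 = 9; z_2 = 9.5; h_2 = 4.5; x_3 = 4.75; y_3 = 9.75; z_3 = 3.75; x_4 = 11.25; y_4 = 10.5; z_4 = 8; h_4 = 5.75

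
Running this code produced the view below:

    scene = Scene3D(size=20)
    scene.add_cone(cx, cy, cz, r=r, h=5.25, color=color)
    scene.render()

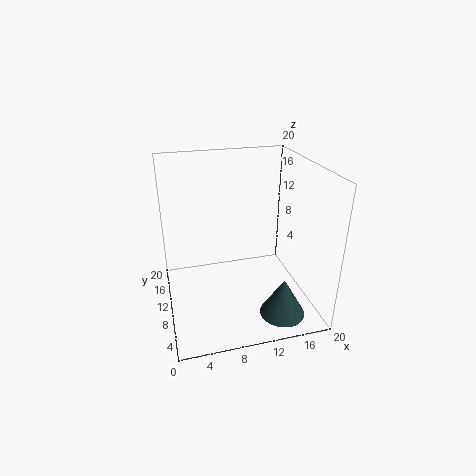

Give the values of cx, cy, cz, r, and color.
cx = 14.5, cy = 3.5, cz = 1.25, r = 3, color = 'darkslategray'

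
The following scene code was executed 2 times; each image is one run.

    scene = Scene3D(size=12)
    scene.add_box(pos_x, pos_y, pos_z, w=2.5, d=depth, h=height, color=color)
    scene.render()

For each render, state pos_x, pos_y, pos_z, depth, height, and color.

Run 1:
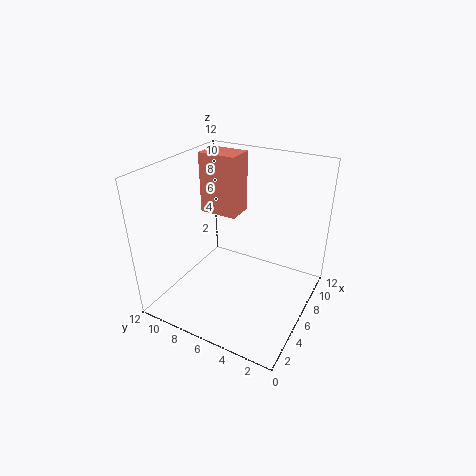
pos_x = 8, pos_y = 7.5, pos_z = 6.5, depth = 3.5, height = 5.5, color = 'salmon'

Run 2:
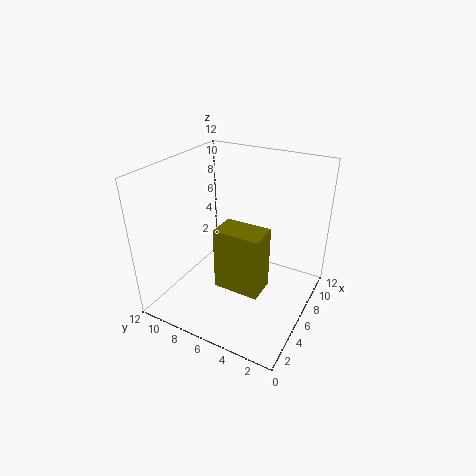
pos_x = 4.5, pos_y = 3.5, pos_z = 1.5, depth = 4, height = 5.5, color = 'olive'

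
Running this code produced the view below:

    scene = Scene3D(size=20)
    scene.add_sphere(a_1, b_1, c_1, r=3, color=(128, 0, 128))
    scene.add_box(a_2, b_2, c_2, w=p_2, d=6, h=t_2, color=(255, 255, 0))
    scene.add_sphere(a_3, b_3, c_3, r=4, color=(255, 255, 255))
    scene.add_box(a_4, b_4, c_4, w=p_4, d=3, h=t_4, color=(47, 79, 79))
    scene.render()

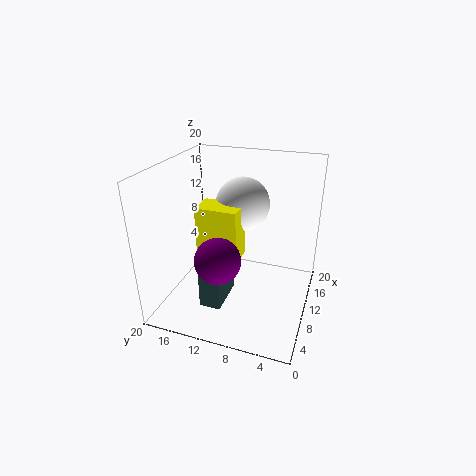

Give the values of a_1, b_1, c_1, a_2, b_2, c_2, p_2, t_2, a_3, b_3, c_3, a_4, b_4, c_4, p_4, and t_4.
a_1 = 5
b_1 = 11
c_1 = 9
a_2 = 9
b_2 = 10
c_2 = 6
p_2 = 4
t_2 = 8
a_3 = 15
b_3 = 11
c_3 = 13
a_4 = 5
b_4 = 11
c_4 = 1
p_4 = 6
t_4 = 6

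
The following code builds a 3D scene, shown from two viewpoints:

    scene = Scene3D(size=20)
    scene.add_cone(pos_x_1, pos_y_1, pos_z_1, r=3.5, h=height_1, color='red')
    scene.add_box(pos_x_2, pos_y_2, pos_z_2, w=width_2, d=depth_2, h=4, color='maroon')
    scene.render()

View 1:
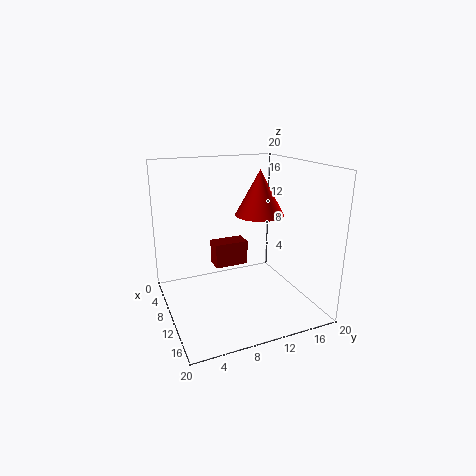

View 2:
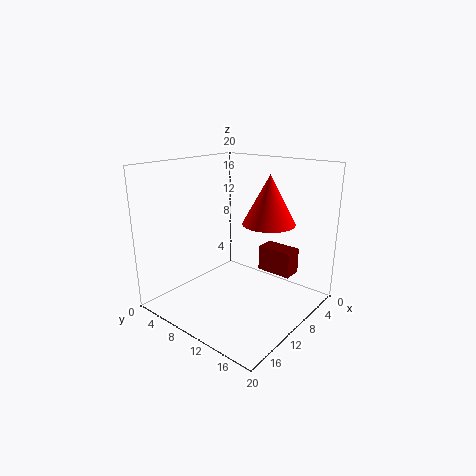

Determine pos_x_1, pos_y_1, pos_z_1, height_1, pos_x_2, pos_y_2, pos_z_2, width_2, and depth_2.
pos_x_1 = 8.5
pos_y_1 = 14
pos_z_1 = 12.5
height_1 = 6.5
pos_x_2 = 0.5
pos_y_2 = 9
pos_z_2 = 2.5
width_2 = 3
depth_2 = 5.5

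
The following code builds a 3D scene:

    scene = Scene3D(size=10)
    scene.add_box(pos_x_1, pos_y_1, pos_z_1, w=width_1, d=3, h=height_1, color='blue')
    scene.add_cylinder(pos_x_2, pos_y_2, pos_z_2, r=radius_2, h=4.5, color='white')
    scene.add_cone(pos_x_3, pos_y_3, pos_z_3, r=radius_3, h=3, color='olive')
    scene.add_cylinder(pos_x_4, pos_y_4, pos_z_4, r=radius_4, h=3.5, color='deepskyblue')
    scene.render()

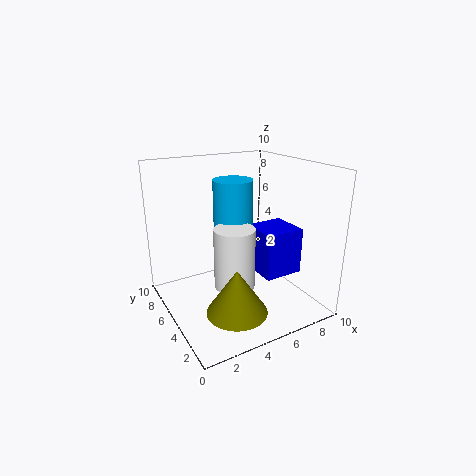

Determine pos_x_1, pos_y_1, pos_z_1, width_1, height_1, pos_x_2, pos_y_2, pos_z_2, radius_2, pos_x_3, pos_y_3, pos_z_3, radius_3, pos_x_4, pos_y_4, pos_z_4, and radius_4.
pos_x_1 = 7
pos_y_1 = 4
pos_z_1 = 1.5
width_1 = 3
height_1 = 3.5
pos_x_2 = 5
pos_y_2 = 5.5
pos_z_2 = 1
radius_2 = 1.5
pos_x_3 = 3.5
pos_y_3 = 2.5
pos_z_3 = 1
radius_3 = 2
pos_x_4 = 6
pos_y_4 = 7.5
pos_z_4 = 5
radius_4 = 1.5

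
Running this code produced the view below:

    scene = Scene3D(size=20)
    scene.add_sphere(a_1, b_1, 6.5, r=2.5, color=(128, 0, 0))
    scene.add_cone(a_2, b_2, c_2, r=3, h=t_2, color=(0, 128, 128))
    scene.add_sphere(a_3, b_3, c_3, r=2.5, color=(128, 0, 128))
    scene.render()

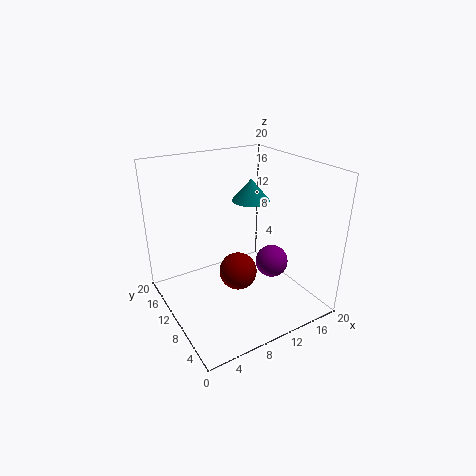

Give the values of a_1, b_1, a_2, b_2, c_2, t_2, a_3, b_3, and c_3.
a_1 = 8.5; b_1 = 7.5; a_2 = 16; b_2 = 16; c_2 = 12.5; t_2 = 3.5; a_3 = 16.5; b_3 = 10.5; c_3 = 4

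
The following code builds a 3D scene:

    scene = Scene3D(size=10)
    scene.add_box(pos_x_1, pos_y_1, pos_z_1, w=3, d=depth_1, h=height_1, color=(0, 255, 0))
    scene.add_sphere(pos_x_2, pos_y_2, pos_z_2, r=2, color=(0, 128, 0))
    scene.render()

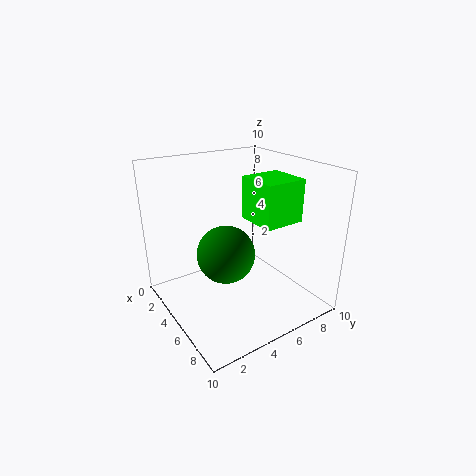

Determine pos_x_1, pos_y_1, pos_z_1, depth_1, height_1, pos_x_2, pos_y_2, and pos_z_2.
pos_x_1 = 4, pos_y_1 = 6, pos_z_1 = 6, depth_1 = 3, height_1 = 3, pos_x_2 = 5, pos_y_2 = 4, pos_z_2 = 4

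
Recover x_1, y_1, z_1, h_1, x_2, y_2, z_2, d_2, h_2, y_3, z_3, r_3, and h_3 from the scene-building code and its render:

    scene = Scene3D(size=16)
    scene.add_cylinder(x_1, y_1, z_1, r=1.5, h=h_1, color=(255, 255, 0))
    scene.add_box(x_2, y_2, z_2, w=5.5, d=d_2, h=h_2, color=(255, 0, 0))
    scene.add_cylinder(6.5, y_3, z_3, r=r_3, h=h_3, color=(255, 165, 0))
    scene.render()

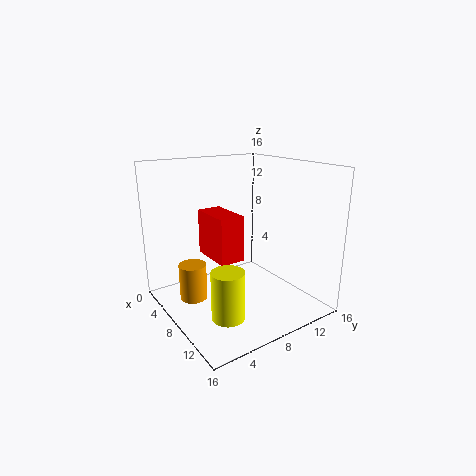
x_1 = 14.5; y_1 = 2.5; z_1 = 3.5; h_1 = 4.5; x_2 = 1.5; y_2 = 6.5; z_2 = 4.5; d_2 = 3; h_2 = 5.5; y_3 = 3; z_3 = 1.5; r_3 = 1.5; h_3 = 4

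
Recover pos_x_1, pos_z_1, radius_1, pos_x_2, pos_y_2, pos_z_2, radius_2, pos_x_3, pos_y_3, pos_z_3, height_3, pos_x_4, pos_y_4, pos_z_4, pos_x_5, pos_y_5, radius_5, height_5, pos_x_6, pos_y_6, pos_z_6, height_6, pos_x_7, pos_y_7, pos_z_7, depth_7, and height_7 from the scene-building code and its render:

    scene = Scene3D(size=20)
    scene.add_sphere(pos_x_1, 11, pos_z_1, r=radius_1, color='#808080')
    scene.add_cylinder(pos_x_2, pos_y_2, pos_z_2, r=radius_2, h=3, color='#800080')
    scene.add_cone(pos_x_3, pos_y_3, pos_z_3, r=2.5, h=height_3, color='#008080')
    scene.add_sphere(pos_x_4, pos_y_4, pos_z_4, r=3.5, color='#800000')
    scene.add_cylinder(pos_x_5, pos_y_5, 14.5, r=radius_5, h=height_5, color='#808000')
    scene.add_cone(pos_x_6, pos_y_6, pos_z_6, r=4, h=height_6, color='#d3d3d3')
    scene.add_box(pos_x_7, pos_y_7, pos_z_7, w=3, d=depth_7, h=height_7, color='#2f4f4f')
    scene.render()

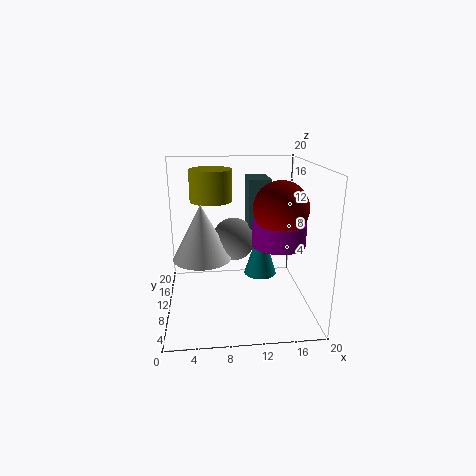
pos_x_1 = 9.5
pos_z_1 = 9.5
radius_1 = 3
pos_x_2 = 15
pos_y_2 = 7
pos_z_2 = 10
radius_2 = 3.5
pos_x_3 = 14
pos_y_3 = 14
pos_z_3 = 2.5
height_3 = 8
pos_x_4 = 15
pos_y_4 = 6.5
pos_z_4 = 15
pos_x_5 = 6.5
pos_y_5 = 13.5
radius_5 = 3
height_5 = 4.5
pos_x_6 = 5
pos_y_6 = 9.5
pos_z_6 = 7.5
height_6 = 7.5
pos_x_7 = 11.5
pos_y_7 = 10
pos_z_7 = 10
depth_7 = 4.5
height_7 = 8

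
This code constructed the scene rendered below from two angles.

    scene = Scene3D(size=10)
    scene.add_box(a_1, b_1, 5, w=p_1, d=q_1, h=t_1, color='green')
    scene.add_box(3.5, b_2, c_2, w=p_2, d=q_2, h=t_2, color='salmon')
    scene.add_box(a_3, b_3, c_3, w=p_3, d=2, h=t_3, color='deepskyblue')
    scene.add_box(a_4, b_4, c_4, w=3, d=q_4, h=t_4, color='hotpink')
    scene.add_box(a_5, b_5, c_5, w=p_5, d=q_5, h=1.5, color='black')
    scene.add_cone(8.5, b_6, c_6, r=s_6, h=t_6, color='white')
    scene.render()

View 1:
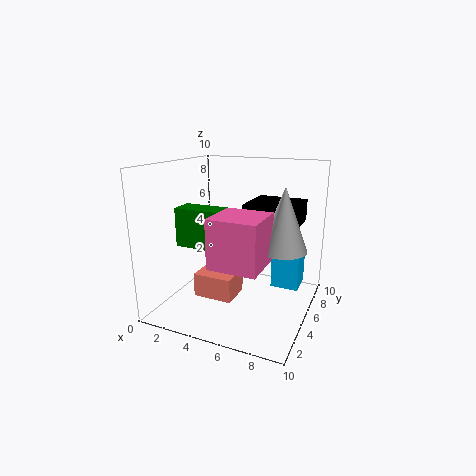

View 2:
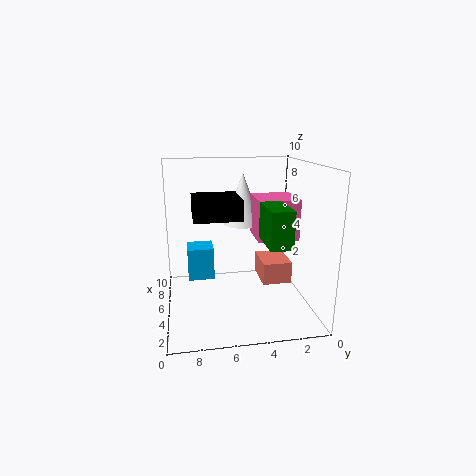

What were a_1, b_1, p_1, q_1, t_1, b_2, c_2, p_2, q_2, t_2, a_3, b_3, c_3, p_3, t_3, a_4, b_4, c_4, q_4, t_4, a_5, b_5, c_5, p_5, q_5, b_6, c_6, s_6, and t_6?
a_1 = 2, b_1 = 2, p_1 = 3, q_1 = 1.5, t_1 = 2.5, b_2 = 1.5, c_2 = 2, p_2 = 2.5, q_2 = 2, t_2 = 1.5, a_3 = 7, b_3 = 6.5, c_3 = 1, p_3 = 2, t_3 = 2.5, a_4 = 5, b_4 = 0.5, c_4 = 4.5, q_4 = 3, t_4 = 3, a_5 = 5.5, b_5 = 4.5, c_5 = 6, p_5 = 3.5, q_5 = 3.5, b_6 = 4, c_6 = 5, s_6 = 1.5, t_6 = 4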